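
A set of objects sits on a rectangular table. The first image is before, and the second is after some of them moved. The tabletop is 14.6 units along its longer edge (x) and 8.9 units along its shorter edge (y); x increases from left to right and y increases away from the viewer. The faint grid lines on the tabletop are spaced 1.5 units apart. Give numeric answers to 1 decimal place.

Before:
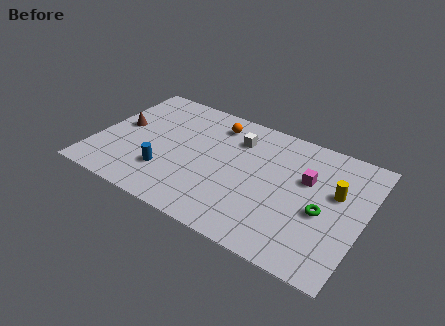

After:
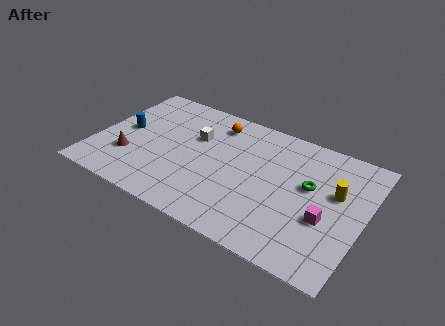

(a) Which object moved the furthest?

the blue cylinder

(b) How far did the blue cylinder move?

3.4

From (4.1, 2.5) to (1.4, 4.6), the blue cylinder covered √(2.7² + 2.1²) ≈ 3.4 units.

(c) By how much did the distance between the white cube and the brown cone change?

-2.0

Before: roughly 6.5 units apart; after: 4.5. That's 2.0 units closer together.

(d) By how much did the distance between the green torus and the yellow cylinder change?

-0.3

They were about 1.7 units apart before and 1.4 after — 0.3 units closer together.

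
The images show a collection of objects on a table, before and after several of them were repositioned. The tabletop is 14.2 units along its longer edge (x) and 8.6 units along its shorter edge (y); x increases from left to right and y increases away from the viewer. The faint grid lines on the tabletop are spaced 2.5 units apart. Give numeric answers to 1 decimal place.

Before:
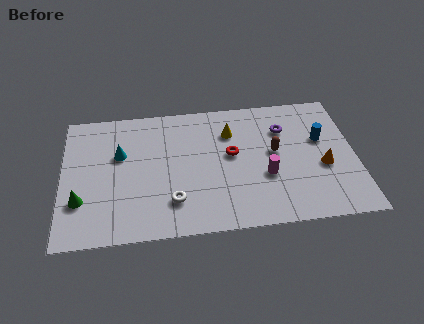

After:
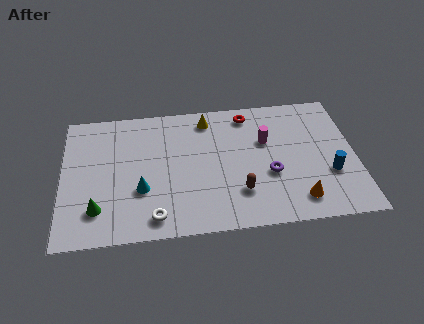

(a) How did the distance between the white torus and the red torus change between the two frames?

+3.8

They were about 4.0 units apart before and 7.8 after — 3.8 units further apart.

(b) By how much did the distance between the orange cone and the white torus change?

-0.5

Before: roughly 7.4 units apart; after: 6.9. That's 0.5 units closer together.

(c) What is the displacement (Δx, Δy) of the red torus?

(0.9, 2.6)

The red torus was at about (8.2, 4.8) and moved to about (9.1, 7.4).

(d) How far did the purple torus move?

3.0

The purple torus was near (10.8, 6.2) before and (10.0, 3.3) after, so it travelled √(0.8² + 2.9²) ≈ 3.0 units.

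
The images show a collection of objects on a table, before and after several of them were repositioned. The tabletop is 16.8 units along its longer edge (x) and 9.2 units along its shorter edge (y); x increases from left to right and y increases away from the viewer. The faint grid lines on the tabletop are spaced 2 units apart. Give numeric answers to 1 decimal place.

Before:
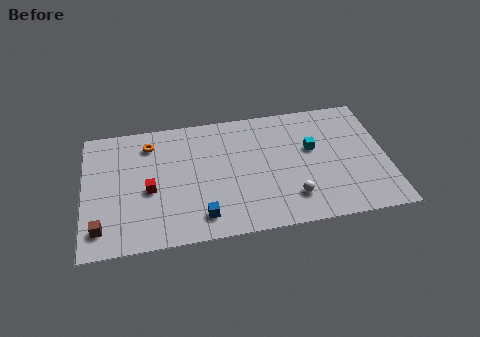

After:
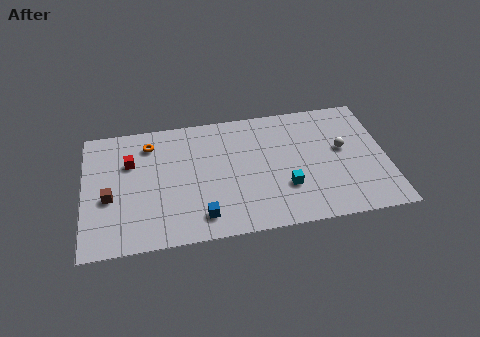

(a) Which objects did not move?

the orange torus and the blue cube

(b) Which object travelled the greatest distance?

the white sphere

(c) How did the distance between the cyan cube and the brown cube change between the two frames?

-2.7

The distance was about 12.4 in the first image and 9.7 in the second, so they moved 2.7 units closer together.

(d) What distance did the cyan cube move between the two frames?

3.1

The cyan cube moved from about (12.7, 5.5) to (11.1, 2.9), a distance of √(1.6² + 2.6²) ≈ 3.1.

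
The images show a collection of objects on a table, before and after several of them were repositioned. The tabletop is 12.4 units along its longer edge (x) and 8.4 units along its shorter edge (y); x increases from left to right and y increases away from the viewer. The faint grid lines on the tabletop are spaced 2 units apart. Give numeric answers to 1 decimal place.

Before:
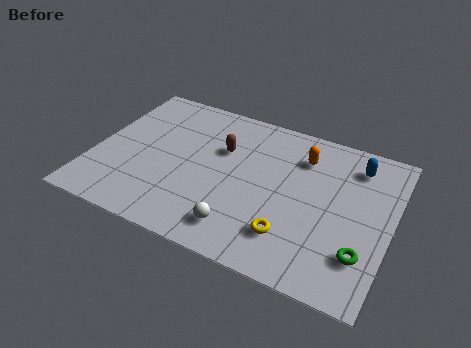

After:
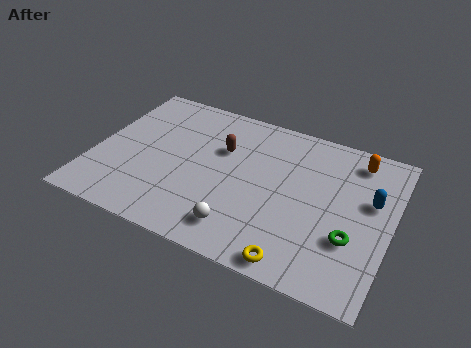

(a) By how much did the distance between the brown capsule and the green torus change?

-0.7

The distance was about 7.0 in the first image and 6.3 in the second, so they moved 0.7 units closer together.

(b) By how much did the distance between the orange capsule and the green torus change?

-0.8

Before: roughly 5.1 units apart; after: 4.3. That's 0.8 units closer together.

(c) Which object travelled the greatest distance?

the orange capsule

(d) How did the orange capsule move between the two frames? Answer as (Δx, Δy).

(2.2, 0.7)

From the two frames, the orange capsule sits at roughly (8.5, 6.4) before and (10.7, 7.1) after.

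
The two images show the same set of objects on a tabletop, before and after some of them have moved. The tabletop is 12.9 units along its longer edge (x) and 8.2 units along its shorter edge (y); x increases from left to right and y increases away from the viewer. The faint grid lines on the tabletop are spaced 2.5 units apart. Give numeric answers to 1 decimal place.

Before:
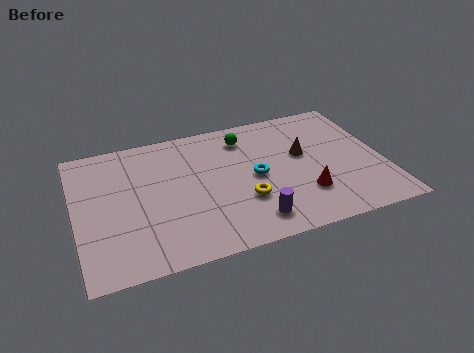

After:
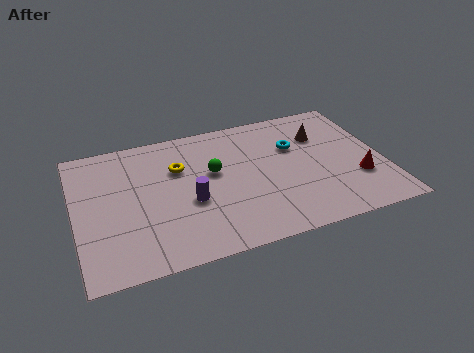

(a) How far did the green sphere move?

2.3

The green sphere moved from about (7.3, 6.6) to (5.8, 4.8), a distance of √(1.5² + 1.8²) ≈ 2.3.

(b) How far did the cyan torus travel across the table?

2.3

From (7.5, 4.0) to (9.3, 5.4), the cyan torus covered √(1.8² + 1.4²) ≈ 2.3 units.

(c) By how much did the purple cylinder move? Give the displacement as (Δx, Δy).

(-2.4, 1.9)

The purple cylinder started near (7.1, 1.4) and ended near (4.7, 3.3).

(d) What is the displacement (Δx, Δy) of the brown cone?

(0.9, 1.0)

From the two frames, the brown cone sits at roughly (9.6, 4.8) before and (10.5, 5.8) after.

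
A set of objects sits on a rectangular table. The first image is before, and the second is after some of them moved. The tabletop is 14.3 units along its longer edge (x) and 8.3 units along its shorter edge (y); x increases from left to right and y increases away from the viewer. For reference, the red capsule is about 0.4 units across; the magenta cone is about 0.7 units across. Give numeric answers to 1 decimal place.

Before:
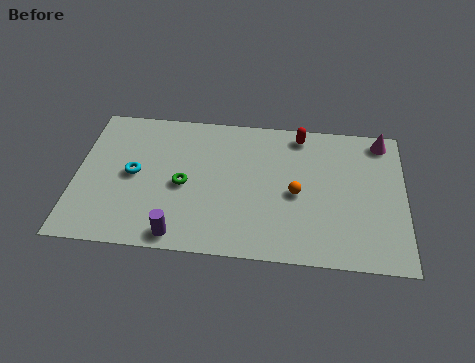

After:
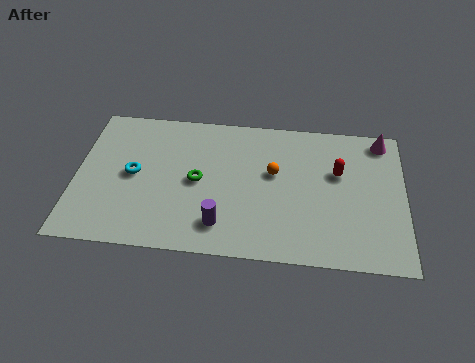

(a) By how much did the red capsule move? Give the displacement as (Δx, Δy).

(1.7, -2.1)

The red capsule started near (9.7, 7.3) and ended near (11.4, 5.2).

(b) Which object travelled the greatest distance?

the red capsule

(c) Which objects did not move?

the cyan torus and the magenta cone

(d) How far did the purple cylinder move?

2.0

The purple cylinder was near (4.6, 0.9) before and (6.4, 1.7) after, so it travelled √(1.8² + 0.8²) ≈ 2.0 units.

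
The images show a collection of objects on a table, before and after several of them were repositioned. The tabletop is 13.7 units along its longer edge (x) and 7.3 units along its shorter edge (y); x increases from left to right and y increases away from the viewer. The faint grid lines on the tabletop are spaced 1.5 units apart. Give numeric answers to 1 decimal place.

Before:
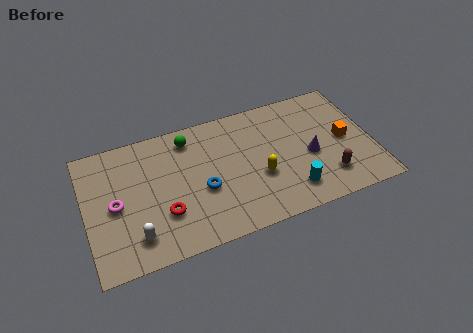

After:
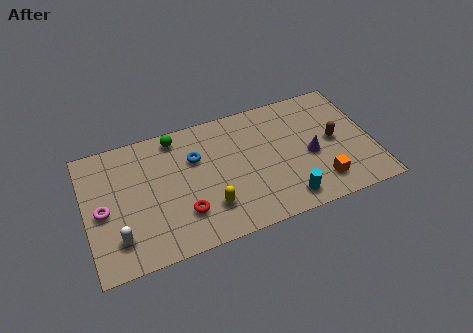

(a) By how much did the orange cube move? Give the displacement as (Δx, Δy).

(-1.4, -2.1)

The orange cube started near (12.4, 3.6) and ended near (11.0, 1.5).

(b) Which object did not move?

the purple cone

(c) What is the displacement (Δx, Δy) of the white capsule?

(-0.8, 0.2)

The white capsule was at about (2.2, 1.5) and moved to about (1.4, 1.7).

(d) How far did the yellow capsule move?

2.7

The yellow capsule moved from about (8.2, 2.8) to (5.7, 1.9), a distance of √(2.5² + 0.9²) ≈ 2.7.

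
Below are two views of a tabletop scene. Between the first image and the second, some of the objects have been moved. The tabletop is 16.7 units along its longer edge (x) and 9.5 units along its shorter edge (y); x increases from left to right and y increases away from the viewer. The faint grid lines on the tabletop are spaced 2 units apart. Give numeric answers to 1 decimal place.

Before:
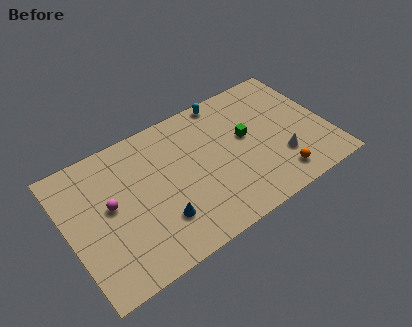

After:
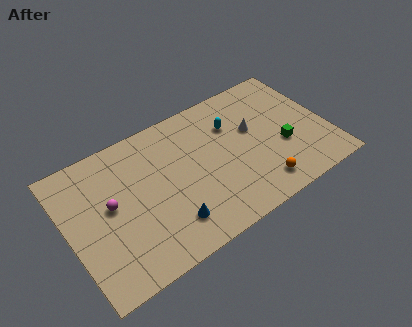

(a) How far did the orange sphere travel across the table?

1.2

The orange sphere moved from about (13.0, 1.6) to (11.8, 1.6), a distance of √(1.2² + 0.0²) ≈ 1.2.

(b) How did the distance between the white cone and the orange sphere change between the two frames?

+2.8

Before: roughly 1.3 units apart; after: 4.1. That's 2.8 units further apart.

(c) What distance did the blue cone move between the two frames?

0.7

The blue cone was near (5.5, 2.6) before and (6.0, 2.1) after, so it travelled √(0.5² + 0.5²) ≈ 0.7 units.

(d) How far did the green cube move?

2.8

The green cube moved from about (11.6, 5.4) to (13.7, 3.6), a distance of √(2.1² + 1.8²) ≈ 2.8.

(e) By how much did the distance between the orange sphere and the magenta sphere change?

-1.1

They were about 10.9 units apart before and 9.8 after — 1.1 units closer together.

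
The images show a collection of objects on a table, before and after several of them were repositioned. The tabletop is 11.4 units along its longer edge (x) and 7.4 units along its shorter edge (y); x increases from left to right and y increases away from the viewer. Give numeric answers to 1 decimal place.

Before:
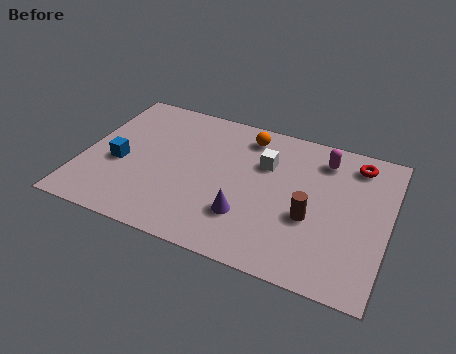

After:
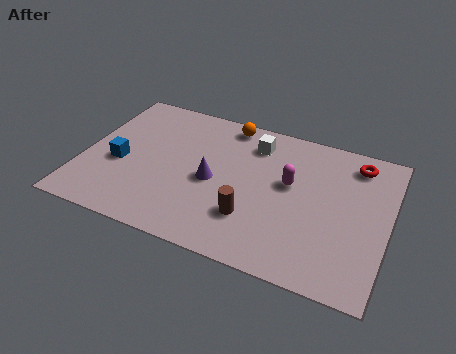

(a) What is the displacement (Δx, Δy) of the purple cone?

(-1.4, 1.3)

The purple cone was at about (6.3, 2.1) and moved to about (4.9, 3.4).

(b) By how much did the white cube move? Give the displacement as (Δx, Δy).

(-0.5, 0.9)

From the two frames, the white cube sits at roughly (6.7, 5.0) before and (6.2, 5.9) after.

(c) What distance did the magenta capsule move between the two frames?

2.0

The magenta capsule moved from about (8.8, 6.0) to (7.7, 4.3), a distance of √(1.1² + 1.7²) ≈ 2.0.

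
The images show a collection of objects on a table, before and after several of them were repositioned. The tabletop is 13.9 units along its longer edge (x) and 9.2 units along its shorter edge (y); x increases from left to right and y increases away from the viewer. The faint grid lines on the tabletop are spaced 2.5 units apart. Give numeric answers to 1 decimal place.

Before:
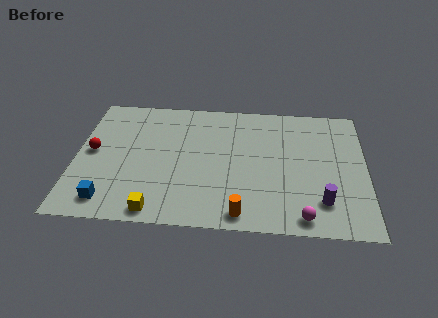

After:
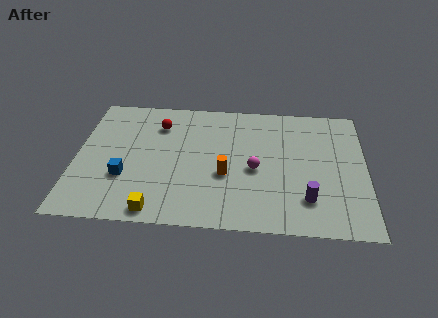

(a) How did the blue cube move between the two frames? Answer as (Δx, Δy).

(0.7, 1.7)

The blue cube was at about (1.7, 1.4) and moved to about (2.4, 3.1).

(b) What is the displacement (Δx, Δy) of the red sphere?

(3.1, 2.2)

The red sphere started near (0.8, 4.8) and ended near (3.9, 7.0).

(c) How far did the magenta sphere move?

3.9

The magenta sphere moved from about (10.9, 1.0) to (8.6, 4.1), a distance of √(2.3² + 3.1²) ≈ 3.9.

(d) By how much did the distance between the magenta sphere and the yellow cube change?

-1.3

The distance was about 6.9 in the first image and 5.6 in the second, so they moved 1.3 units closer together.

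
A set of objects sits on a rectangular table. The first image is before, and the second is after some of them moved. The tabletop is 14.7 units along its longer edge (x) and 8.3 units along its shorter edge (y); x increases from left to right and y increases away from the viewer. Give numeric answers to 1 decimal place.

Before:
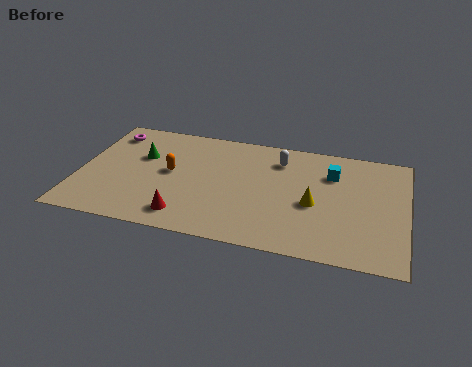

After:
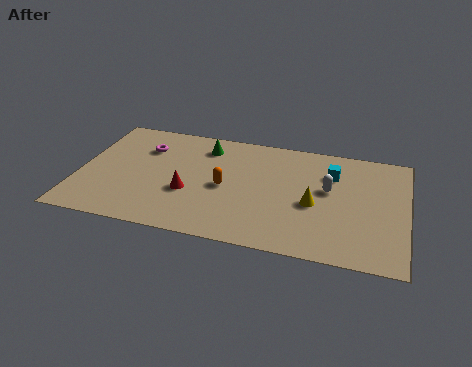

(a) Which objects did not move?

the cyan cube and the yellow cone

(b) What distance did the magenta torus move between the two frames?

1.9

The magenta torus moved from about (1.1, 6.8) to (2.8, 6.0), a distance of √(1.7² + 0.8²) ≈ 1.9.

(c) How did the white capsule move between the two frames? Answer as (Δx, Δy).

(2.3, -1.7)

From the two frames, the white capsule sits at roughly (8.9, 6.5) before and (11.2, 4.8) after.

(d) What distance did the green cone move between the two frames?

3.1

The green cone moved from about (2.7, 5.3) to (5.5, 6.7), a distance of √(2.8² + 1.4²) ≈ 3.1.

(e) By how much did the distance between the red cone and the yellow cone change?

-0.4

They were about 6.0 units apart before and 5.6 after — 0.4 units closer together.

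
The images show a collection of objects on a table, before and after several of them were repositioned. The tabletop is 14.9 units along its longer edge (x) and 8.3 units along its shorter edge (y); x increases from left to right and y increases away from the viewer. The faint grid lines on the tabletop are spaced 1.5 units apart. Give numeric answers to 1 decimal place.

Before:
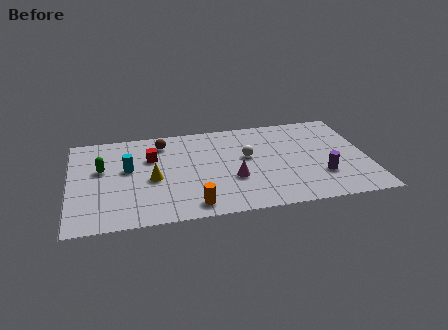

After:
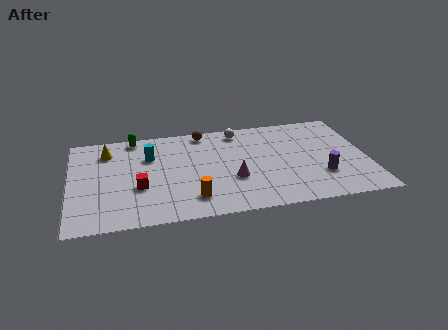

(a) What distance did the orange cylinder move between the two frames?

0.6

From (6.0, 1.1) to (6.0, 1.7), the orange cylinder covered √(0.0² + 0.6²) ≈ 0.6 units.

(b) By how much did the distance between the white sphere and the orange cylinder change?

+1.4

They were about 4.7 units apart before and 6.1 after — 1.4 units further apart.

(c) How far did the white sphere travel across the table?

2.4

The white sphere was near (8.9, 4.8) before and (8.6, 7.2) after, so it travelled √(0.3² + 2.4²) ≈ 2.4 units.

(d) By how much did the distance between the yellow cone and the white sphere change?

+1.8

Before: roughly 4.9 units apart; after: 6.7. That's 1.8 units further apart.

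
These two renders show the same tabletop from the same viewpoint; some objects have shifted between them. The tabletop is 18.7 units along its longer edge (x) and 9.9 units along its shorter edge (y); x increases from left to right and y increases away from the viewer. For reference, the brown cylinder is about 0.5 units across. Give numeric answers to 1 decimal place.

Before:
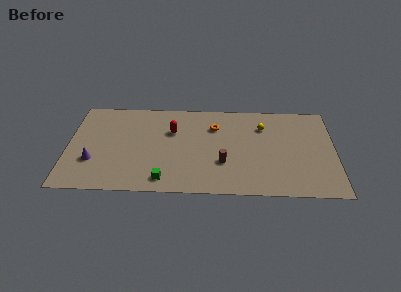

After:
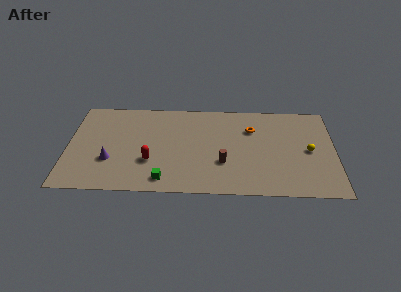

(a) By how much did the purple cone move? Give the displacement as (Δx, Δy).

(1.2, 0.1)

From the two frames, the purple cone sits at roughly (1.8, 3.2) before and (3.0, 3.3) after.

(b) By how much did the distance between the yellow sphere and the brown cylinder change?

+1.3

The distance was about 4.9 in the first image and 6.2 in the second, so they moved 1.3 units further apart.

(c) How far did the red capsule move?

3.6

The red capsule moved from about (7.3, 6.6) to (5.8, 3.3), a distance of √(1.5² + 3.3²) ≈ 3.6.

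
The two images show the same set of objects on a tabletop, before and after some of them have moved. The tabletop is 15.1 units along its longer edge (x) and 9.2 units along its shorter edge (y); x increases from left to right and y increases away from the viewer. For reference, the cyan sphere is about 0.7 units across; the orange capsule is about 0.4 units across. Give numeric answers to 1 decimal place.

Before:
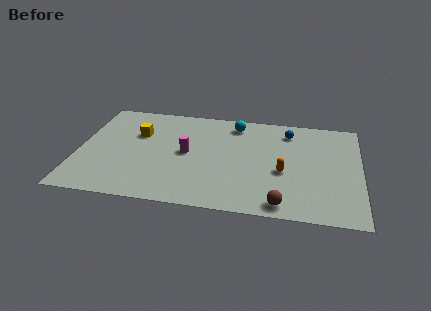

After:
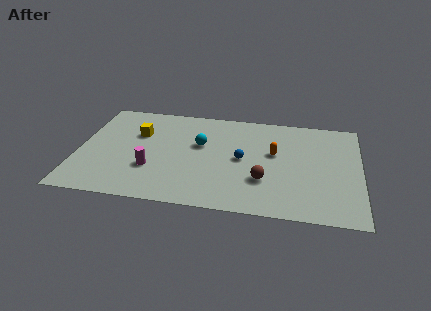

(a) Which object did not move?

the yellow cube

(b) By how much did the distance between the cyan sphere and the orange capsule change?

-0.8

Before: roughly 4.8 units apart; after: 4.0. That's 0.8 units closer together.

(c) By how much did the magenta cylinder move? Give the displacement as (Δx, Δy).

(-1.8, -1.7)

The magenta cylinder was at about (5.8, 4.7) and moved to about (4.0, 3.0).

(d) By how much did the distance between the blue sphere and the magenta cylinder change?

-1.0

Before: roughly 6.1 units apart; after: 5.1. That's 1.0 units closer together.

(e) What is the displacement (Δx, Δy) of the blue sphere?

(-2.4, -2.9)

The blue sphere was at about (11.2, 7.5) and moved to about (8.8, 4.6).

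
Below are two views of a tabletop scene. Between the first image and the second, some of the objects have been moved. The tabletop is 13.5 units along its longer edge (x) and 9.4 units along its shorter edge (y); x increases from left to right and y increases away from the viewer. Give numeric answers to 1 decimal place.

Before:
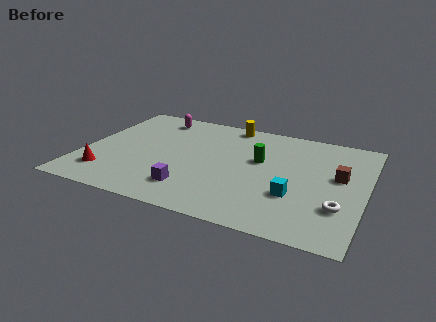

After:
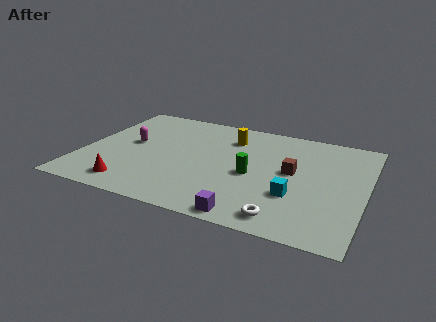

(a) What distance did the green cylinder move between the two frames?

1.4

The green cylinder moved from about (8.4, 5.6) to (8.2, 4.2), a distance of √(0.2² + 1.4²) ≈ 1.4.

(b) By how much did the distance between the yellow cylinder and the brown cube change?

-2.6

Before: roughly 6.4 units apart; after: 3.8. That's 2.6 units closer together.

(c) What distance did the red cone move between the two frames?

1.4

From (1.4, 2.0) to (2.7, 1.4), the red cone covered √(1.3² + 0.6²) ≈ 1.4 units.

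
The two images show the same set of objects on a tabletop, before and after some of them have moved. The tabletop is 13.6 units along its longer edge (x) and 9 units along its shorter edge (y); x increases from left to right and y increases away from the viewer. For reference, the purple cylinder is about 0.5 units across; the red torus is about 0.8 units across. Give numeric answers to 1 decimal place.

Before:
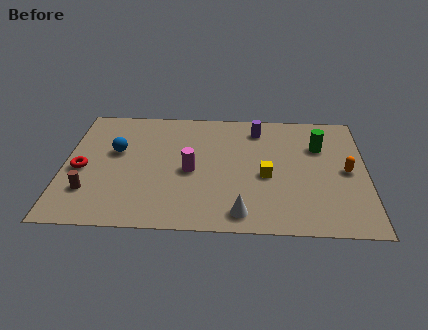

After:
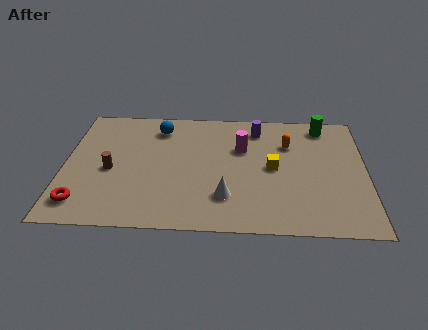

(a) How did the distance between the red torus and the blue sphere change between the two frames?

+4.5

They were about 2.1 units apart before and 6.6 after — 4.5 units further apart.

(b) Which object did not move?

the purple cylinder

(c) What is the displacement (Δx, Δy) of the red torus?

(0.1, -2.4)

The red torus was at about (0.8, 4.0) and moved to about (0.9, 1.6).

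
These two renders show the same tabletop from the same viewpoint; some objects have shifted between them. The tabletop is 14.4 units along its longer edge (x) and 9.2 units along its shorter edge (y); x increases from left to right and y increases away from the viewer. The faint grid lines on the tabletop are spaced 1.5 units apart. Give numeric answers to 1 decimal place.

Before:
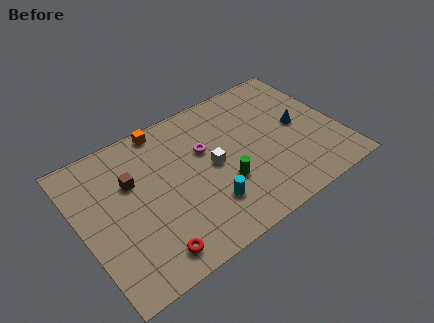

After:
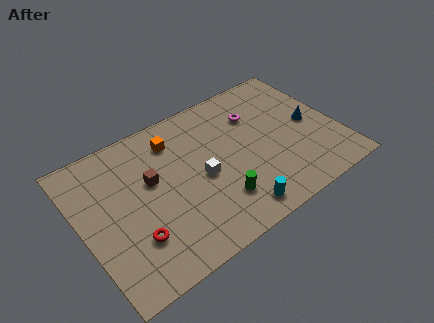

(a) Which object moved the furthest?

the magenta torus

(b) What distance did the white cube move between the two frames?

0.8

From (7.3, 4.6) to (6.6, 4.2), the white cube covered √(0.7² + 0.4²) ≈ 0.8 units.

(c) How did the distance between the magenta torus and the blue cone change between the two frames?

-1.8

The distance was about 5.3 in the first image and 3.5 in the second, so they moved 1.8 units closer together.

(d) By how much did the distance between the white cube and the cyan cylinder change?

+1.0

They were about 2.3 units apart before and 3.3 after — 1.0 units further apart.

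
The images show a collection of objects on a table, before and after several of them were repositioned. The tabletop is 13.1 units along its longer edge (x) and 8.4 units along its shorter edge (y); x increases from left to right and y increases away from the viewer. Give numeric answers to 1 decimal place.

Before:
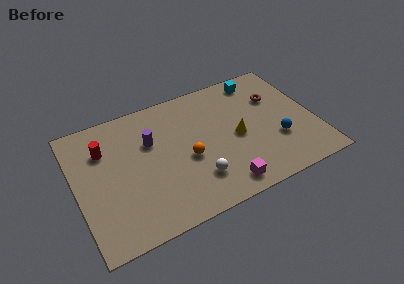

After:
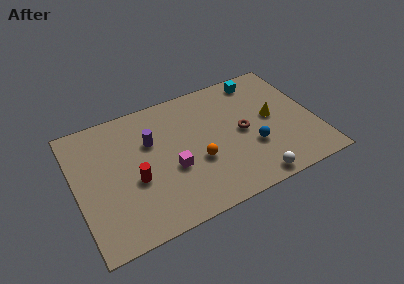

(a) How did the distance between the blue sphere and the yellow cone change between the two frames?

-0.4

The distance was about 2.4 in the first image and 2.0 in the second, so they moved 0.4 units closer together.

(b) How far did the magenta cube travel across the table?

3.3

The magenta cube was near (7.6, 1.1) before and (5.1, 3.3) after, so it travelled √(2.5² + 2.2²) ≈ 3.3 units.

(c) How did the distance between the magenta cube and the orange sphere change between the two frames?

-1.6

Before: roughly 3.0 units apart; after: 1.4. That's 1.6 units closer together.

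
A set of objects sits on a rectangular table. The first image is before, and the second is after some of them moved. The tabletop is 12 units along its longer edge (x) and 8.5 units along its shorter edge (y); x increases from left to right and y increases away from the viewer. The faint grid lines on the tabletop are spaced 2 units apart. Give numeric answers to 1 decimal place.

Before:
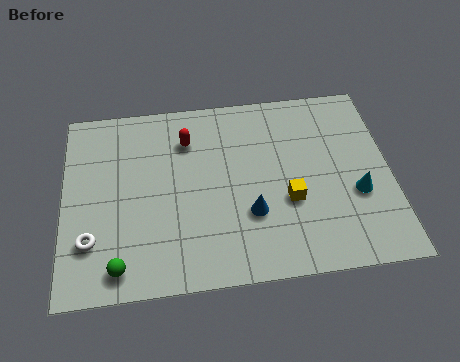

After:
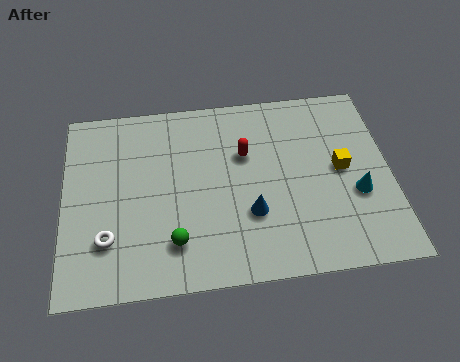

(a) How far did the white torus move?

0.6

The white torus moved from about (1.0, 2.3) to (1.6, 2.3), a distance of √(0.6² + 0.0²) ≈ 0.6.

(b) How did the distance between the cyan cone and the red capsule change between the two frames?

-2.3

Before: roughly 6.9 units apart; after: 4.6. That's 2.3 units closer together.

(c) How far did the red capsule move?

2.3

The red capsule was near (4.6, 6.4) before and (6.7, 5.5) after, so it travelled √(2.1² + 0.9²) ≈ 2.3 units.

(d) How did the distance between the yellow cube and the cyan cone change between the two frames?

-1.2

Before: roughly 2.5 units apart; after: 1.3. That's 1.2 units closer together.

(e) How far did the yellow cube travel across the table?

2.3

The yellow cube was near (8.2, 3.2) before and (10.2, 4.4) after, so it travelled √(2.0² + 1.2²) ≈ 2.3 units.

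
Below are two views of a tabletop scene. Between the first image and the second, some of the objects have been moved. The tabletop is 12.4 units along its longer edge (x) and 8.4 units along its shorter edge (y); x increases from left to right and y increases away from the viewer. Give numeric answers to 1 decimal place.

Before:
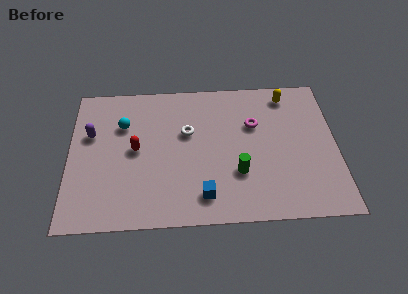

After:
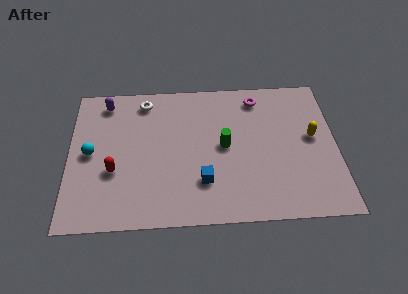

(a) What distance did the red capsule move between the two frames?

1.6

The red capsule moved from about (3.1, 4.3) to (2.1, 3.1), a distance of √(1.0² + 1.2²) ≈ 1.6.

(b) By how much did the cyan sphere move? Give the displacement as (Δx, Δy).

(-1.5, -1.6)

From the two frames, the cyan sphere sits at roughly (2.5, 5.8) before and (1.0, 4.2) after.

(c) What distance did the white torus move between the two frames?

2.8

The white torus was near (5.5, 5.2) before and (3.5, 7.2) after, so it travelled √(2.0² + 2.0²) ≈ 2.8 units.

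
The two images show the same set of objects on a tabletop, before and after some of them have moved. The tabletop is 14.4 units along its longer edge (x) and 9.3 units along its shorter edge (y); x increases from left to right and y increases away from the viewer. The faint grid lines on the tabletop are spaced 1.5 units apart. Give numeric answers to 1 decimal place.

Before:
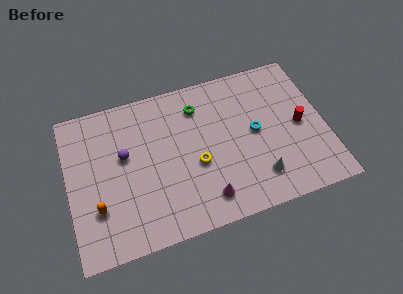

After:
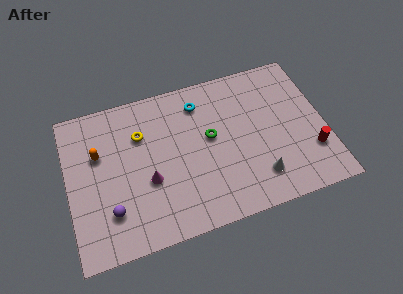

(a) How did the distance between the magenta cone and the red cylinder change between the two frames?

+2.8

The distance was about 6.3 in the first image and 9.1 in the second, so they moved 2.8 units further apart.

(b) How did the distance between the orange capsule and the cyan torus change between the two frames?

-3.2

They were about 9.2 units apart before and 6.0 after — 3.2 units closer together.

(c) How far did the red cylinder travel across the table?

1.9

The red cylinder was near (13.0, 4.5) before and (13.5, 2.7) after, so it travelled √(0.5² + 1.8²) ≈ 1.9 units.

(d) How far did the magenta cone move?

3.6

From (7.4, 1.6) to (4.4, 3.6), the magenta cone covered √(3.0² + 2.0²) ≈ 3.6 units.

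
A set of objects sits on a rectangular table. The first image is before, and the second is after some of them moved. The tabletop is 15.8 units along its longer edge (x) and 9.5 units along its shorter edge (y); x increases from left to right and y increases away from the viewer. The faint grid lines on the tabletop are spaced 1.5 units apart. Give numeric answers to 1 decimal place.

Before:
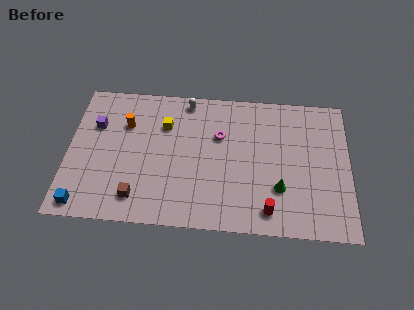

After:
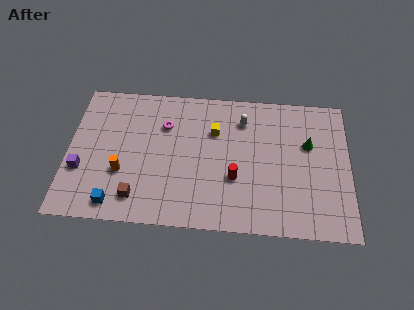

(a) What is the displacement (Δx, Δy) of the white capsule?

(3.2, -1.1)

The white capsule started near (6.6, 8.5) and ended near (9.8, 7.4).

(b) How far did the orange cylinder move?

3.3

The orange cylinder moved from about (3.2, 6.6) to (3.1, 3.3), a distance of √(0.1² + 3.3²) ≈ 3.3.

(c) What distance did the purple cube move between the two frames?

3.2

The purple cube moved from about (1.5, 6.4) to (0.8, 3.3), a distance of √(0.7² + 3.1²) ≈ 3.2.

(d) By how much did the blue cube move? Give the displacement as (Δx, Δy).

(1.8, 0.2)

From the two frames, the blue cube sits at roughly (1.0, 1.0) before and (2.8, 1.2) after.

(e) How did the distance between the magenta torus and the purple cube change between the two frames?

-1.3

The distance was about 7.0 in the first image and 5.7 in the second, so they moved 1.3 units closer together.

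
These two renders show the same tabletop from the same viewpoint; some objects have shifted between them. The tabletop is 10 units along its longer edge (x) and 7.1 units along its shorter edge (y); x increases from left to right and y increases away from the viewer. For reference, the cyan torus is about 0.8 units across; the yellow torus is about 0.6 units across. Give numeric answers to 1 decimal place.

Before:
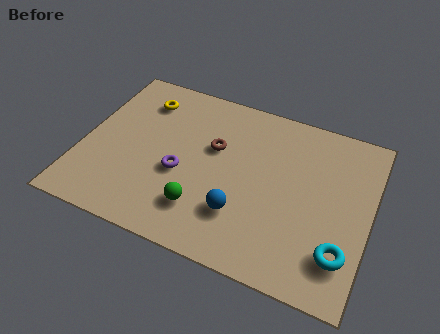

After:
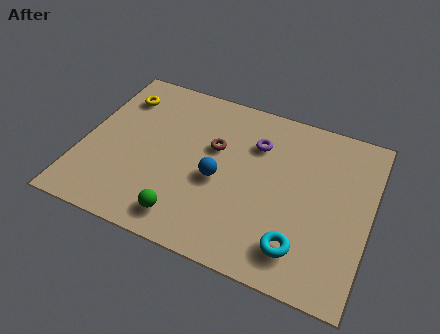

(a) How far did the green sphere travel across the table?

0.8

From (4.4, 1.7) to (3.9, 1.1), the green sphere covered √(0.5² + 0.6²) ≈ 0.8 units.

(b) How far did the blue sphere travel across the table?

1.4

From (5.7, 2.0) to (4.8, 3.1), the blue sphere covered √(0.9² + 1.1²) ≈ 1.4 units.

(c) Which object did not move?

the brown torus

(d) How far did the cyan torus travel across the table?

1.4

The cyan torus was near (9.2, 1.7) before and (7.8, 1.4) after, so it travelled √(1.4² + 0.3²) ≈ 1.4 units.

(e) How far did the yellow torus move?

0.8

The yellow torus was near (1.8, 5.6) before and (1.0, 5.5) after, so it travelled √(0.8² + 0.1²) ≈ 0.8 units.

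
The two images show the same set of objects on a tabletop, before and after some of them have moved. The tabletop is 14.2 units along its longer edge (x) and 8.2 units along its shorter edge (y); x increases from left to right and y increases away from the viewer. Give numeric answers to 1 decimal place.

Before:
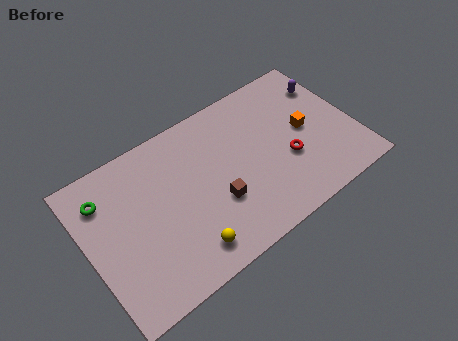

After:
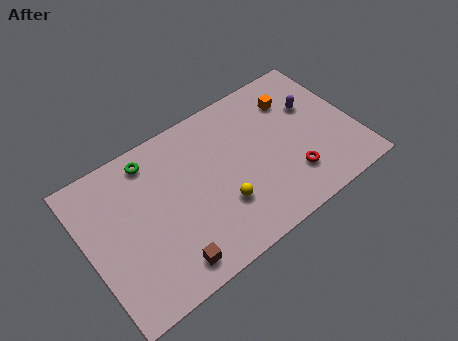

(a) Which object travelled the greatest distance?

the brown cube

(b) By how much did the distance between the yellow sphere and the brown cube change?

+1.0

The distance was about 2.4 in the first image and 3.4 in the second, so they moved 1.0 units further apart.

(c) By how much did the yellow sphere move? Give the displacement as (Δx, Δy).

(2.1, 1.2)

The yellow sphere was at about (4.7, 1.4) and moved to about (6.8, 2.6).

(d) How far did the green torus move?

2.7

From (1.2, 6.3) to (3.8, 7.0), the green torus covered √(2.6² + 0.7²) ≈ 2.7 units.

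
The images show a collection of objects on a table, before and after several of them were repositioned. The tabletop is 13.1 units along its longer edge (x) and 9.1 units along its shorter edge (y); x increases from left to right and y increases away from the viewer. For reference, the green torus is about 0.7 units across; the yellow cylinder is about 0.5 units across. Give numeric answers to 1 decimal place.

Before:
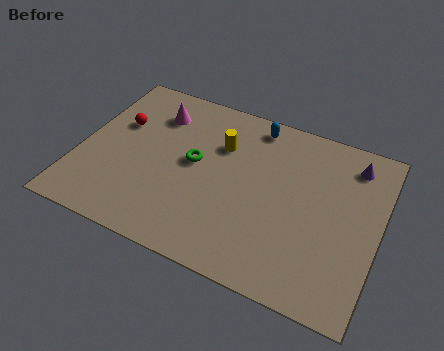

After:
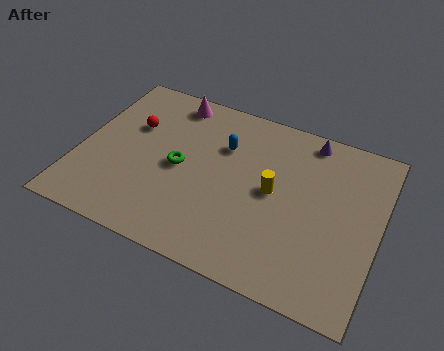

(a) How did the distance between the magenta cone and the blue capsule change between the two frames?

-1.4

The distance was about 4.4 in the first image and 3.0 in the second, so they moved 1.4 units closer together.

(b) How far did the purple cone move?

2.1

The purple cone moved from about (11.7, 7.5) to (9.7, 8.1), a distance of √(2.0² + 0.6²) ≈ 2.1.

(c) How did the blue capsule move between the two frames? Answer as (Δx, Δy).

(-1.2, -1.7)

The blue capsule started near (7.3, 8.0) and ended near (6.1, 6.3).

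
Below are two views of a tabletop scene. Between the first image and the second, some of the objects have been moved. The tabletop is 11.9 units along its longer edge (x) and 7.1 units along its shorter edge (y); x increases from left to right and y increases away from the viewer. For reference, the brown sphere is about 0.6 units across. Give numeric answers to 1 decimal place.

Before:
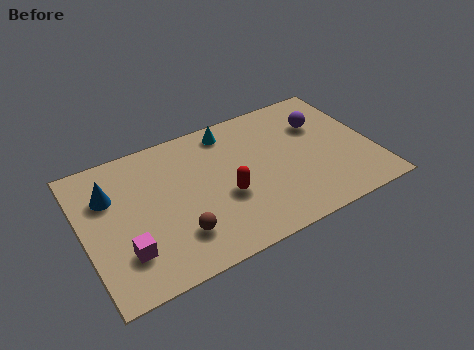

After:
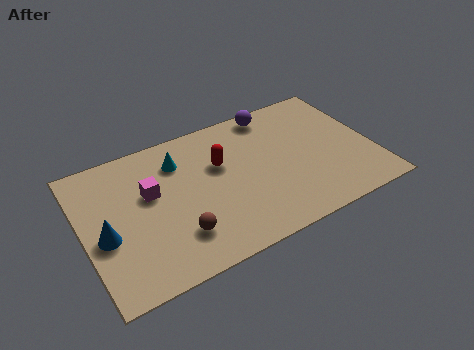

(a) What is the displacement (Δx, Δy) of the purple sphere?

(-1.8, 1.4)

From the two frames, the purple sphere sits at roughly (10.0, 4.9) before and (8.2, 6.3) after.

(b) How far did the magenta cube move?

2.7

The magenta cube was near (1.5, 1.9) before and (2.8, 4.3) after, so it travelled √(1.3² + 2.4²) ≈ 2.7 units.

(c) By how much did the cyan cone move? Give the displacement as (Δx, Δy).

(-2.2, -0.7)

The cyan cone started near (6.3, 6.1) and ended near (4.1, 5.4).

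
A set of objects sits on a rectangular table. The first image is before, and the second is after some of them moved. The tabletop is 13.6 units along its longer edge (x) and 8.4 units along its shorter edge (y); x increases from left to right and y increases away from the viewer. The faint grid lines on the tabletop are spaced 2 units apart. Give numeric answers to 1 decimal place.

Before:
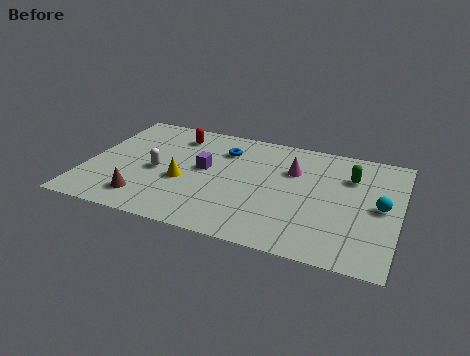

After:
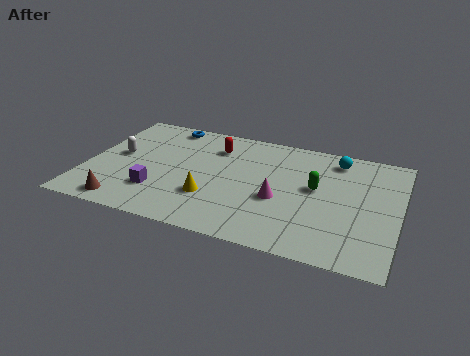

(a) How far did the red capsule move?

1.8

The red capsule moved from about (3.6, 6.8) to (5.4, 6.4), a distance of √(1.8² + 0.4²) ≈ 1.8.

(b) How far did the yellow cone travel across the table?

1.5

The yellow cone moved from about (4.3, 3.4) to (5.6, 2.6), a distance of √(1.3² + 0.8²) ≈ 1.5.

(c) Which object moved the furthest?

the cyan sphere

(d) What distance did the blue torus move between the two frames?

3.0

The blue torus moved from about (5.8, 6.3) to (3.1, 7.5), a distance of √(2.7² + 1.2²) ≈ 3.0.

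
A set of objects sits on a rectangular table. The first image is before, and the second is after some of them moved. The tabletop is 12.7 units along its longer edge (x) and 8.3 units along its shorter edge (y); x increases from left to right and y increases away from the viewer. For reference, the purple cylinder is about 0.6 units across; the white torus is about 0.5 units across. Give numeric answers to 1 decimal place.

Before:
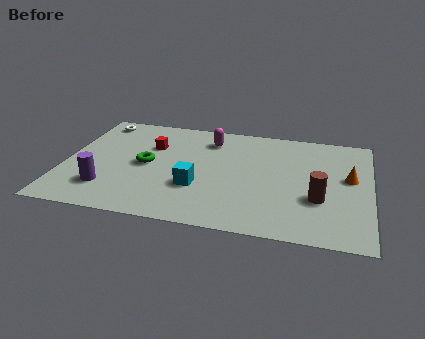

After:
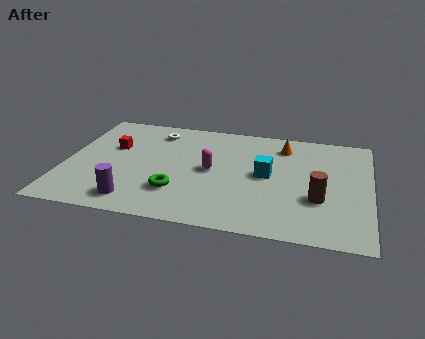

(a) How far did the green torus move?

2.3

The green torus moved from about (3.4, 4.1) to (4.8, 2.3), a distance of √(1.4² + 1.8²) ≈ 2.3.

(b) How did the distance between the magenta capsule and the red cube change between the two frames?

+1.7

The distance was about 2.6 in the first image and 4.3 in the second, so they moved 1.7 units further apart.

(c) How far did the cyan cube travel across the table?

3.2

From (5.6, 2.8) to (8.4, 4.3), the cyan cube covered √(2.8² + 1.5²) ≈ 3.2 units.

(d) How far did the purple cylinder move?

1.4

The purple cylinder moved from about (1.9, 2.0) to (3.1, 1.3), a distance of √(1.2² + 0.7²) ≈ 1.4.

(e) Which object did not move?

the brown cylinder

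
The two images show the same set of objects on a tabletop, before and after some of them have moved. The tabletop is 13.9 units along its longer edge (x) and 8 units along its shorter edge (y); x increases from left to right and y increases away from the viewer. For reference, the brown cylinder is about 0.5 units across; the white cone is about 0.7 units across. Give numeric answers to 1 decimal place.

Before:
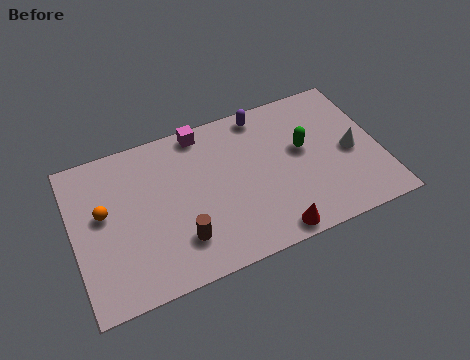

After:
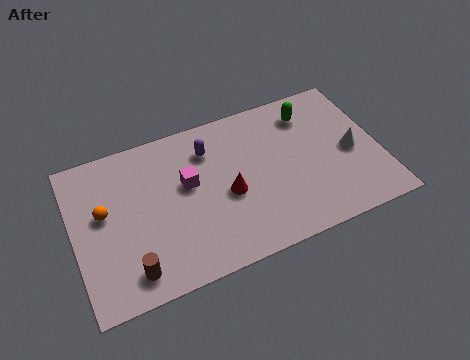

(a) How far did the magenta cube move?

2.7

From (6.1, 7.2) to (5.2, 4.7), the magenta cube covered √(0.9² + 2.5²) ≈ 2.7 units.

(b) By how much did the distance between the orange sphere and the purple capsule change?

-2.8

Before: roughly 7.9 units apart; after: 5.1. That's 2.8 units closer together.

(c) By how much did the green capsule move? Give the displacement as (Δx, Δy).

(0.5, 1.8)

The green capsule started near (10.5, 4.6) and ended near (11.0, 6.4).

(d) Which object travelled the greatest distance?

the red cone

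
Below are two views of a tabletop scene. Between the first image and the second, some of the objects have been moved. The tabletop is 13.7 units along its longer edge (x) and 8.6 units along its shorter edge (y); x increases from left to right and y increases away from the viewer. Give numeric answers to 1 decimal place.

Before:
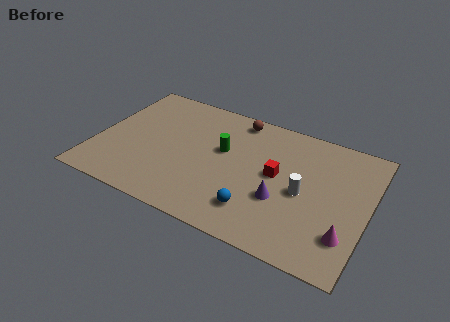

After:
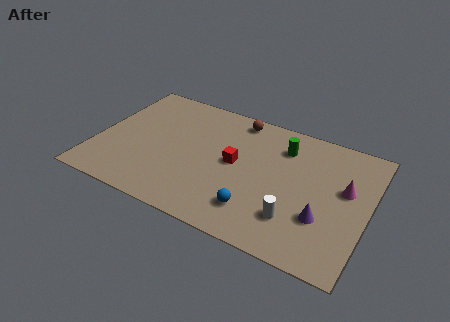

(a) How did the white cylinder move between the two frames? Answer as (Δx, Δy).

(-0.2, -1.8)

From the two frames, the white cylinder sits at roughly (10.5, 4.0) before and (10.3, 2.2) after.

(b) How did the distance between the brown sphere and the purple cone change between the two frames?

+1.6

They were about 5.3 units apart before and 6.9 after — 1.6 units further apart.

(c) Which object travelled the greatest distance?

the green cylinder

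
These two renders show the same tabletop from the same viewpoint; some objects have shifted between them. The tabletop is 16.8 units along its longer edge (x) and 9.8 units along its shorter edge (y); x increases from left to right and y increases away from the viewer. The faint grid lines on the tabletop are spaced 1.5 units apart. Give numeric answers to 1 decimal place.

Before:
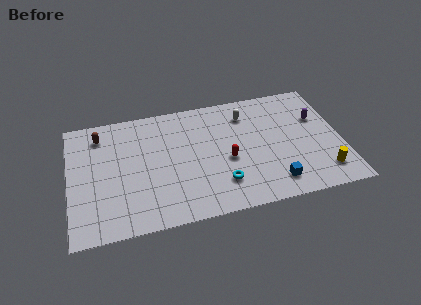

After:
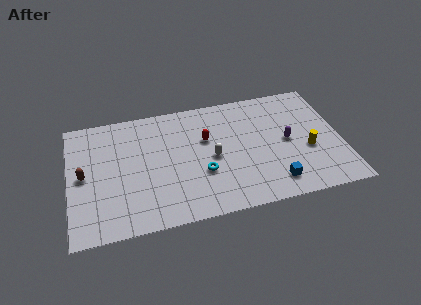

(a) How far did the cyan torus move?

1.6

The cyan torus was near (9.2, 2.4) before and (8.1, 3.5) after, so it travelled √(1.1² + 1.1²) ≈ 1.6 units.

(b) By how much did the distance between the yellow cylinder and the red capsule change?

+0.4

Before: roughly 6.2 units apart; after: 6.6. That's 0.4 units further apart.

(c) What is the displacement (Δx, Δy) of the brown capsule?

(-1.1, -3.1)

The brown capsule was at about (2.0, 8.0) and moved to about (0.9, 4.9).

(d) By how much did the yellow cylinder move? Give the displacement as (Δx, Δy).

(-0.8, 2.0)

The yellow cylinder started near (15.5, 1.9) and ended near (14.7, 3.9).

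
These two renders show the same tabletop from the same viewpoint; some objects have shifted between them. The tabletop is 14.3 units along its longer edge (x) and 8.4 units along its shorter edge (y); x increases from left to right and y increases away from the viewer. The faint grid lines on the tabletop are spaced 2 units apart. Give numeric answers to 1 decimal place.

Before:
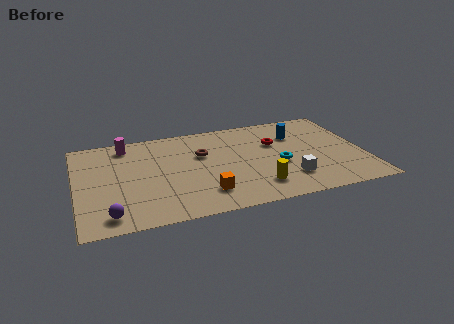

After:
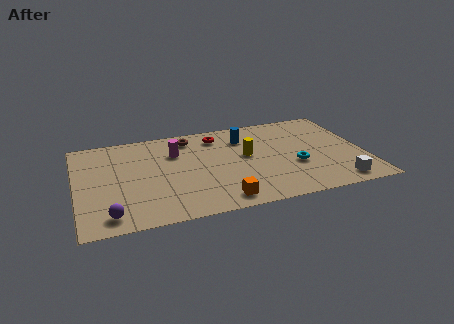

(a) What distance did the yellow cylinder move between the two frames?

2.9

The yellow cylinder moved from about (8.8, 1.8) to (8.5, 4.7), a distance of √(0.3² + 2.9²) ≈ 2.9.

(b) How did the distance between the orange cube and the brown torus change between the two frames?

+2.6

Before: roughly 3.5 units apart; after: 6.1. That's 2.6 units further apart.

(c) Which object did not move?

the purple sphere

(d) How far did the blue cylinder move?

2.6

From (11.1, 6.0) to (8.5, 6.4), the blue cylinder covered √(2.6² + 0.4²) ≈ 2.6 units.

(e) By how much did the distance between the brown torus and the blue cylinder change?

-2.0

The distance was about 4.8 in the first image and 2.8 in the second, so they moved 2.0 units closer together.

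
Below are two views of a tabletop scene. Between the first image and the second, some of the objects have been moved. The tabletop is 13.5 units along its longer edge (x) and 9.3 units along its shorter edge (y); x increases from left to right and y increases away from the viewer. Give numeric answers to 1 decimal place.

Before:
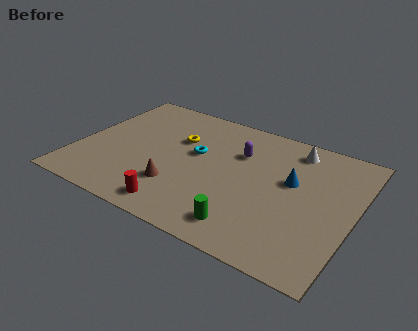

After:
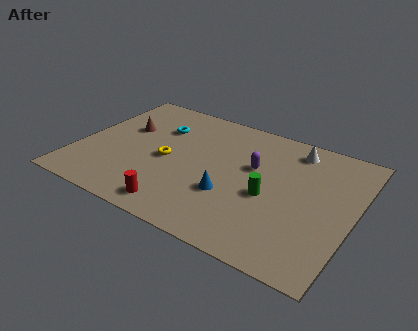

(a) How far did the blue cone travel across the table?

3.5

The blue cone was near (10.4, 5.5) before and (7.7, 3.2) after, so it travelled √(2.7² + 2.3²) ≈ 3.5 units.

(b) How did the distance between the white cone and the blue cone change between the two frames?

+2.9

Before: roughly 2.4 units apart; after: 5.3. That's 2.9 units further apart.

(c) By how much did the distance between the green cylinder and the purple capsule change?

-3.0

They were about 5.0 units apart before and 2.0 after — 3.0 units closer together.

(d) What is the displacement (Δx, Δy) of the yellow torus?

(-0.3, -1.8)

The yellow torus started near (4.7, 6.1) and ended near (4.4, 4.3).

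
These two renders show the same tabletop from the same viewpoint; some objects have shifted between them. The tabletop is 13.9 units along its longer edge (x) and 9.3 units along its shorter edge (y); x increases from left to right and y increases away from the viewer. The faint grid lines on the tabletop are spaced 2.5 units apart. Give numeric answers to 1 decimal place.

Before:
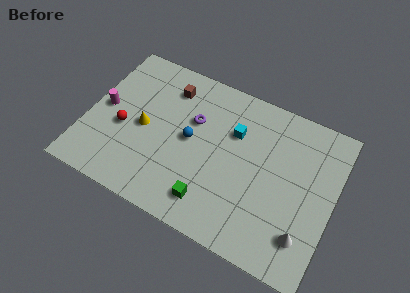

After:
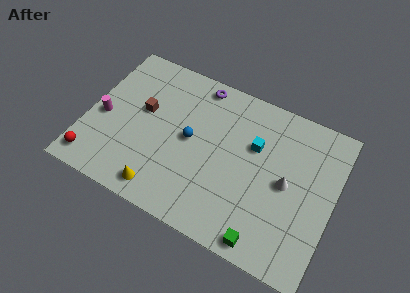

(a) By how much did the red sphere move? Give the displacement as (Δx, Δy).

(-1.3, -2.6)

The red sphere was at about (2.1, 3.9) and moved to about (0.8, 1.3).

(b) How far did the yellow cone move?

3.5

The yellow cone was near (3.2, 4.4) before and (4.7, 1.2) after, so it travelled √(1.5² + 3.2²) ≈ 3.5 units.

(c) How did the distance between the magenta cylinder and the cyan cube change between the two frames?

+1.2

Before: roughly 7.4 units apart; after: 8.6. That's 1.2 units further apart.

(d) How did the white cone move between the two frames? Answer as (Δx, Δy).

(-1.3, 2.5)

The white cone started near (12.6, 2.1) and ended near (11.3, 4.6).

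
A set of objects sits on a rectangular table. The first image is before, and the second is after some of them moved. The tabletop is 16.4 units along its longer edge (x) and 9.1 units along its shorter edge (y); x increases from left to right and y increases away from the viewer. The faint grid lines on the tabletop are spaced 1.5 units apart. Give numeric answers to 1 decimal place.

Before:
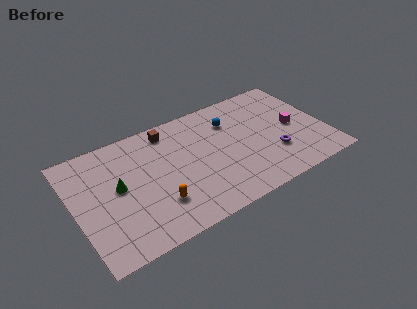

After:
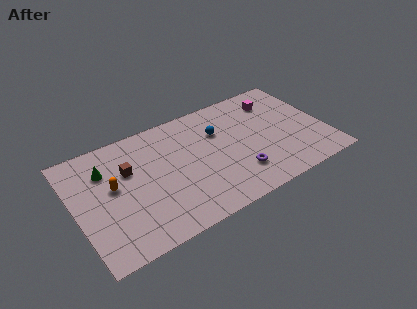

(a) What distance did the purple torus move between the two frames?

2.5

From (12.8, 2.8) to (10.3, 2.3), the purple torus covered √(2.5² + 0.5²) ≈ 2.5 units.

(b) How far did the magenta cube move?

2.8

The magenta cube moved from about (14.4, 4.4) to (13.6, 7.1), a distance of √(0.8² + 2.7²) ≈ 2.8.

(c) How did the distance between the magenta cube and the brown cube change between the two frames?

+1.5

They were about 8.6 units apart before and 10.1 after — 1.5 units further apart.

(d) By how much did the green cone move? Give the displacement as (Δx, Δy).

(-0.6, 1.7)

From the two frames, the green cone sits at roughly (2.8, 4.9) before and (2.2, 6.6) after.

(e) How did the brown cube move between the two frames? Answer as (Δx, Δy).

(-2.9, -1.9)

From the two frames, the brown cube sits at roughly (6.5, 7.8) before and (3.6, 5.9) after.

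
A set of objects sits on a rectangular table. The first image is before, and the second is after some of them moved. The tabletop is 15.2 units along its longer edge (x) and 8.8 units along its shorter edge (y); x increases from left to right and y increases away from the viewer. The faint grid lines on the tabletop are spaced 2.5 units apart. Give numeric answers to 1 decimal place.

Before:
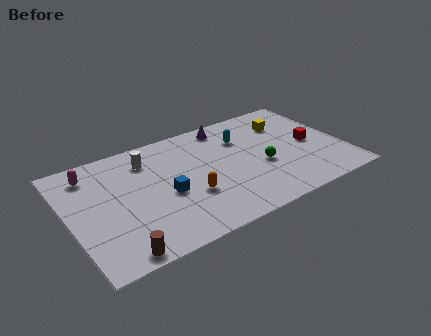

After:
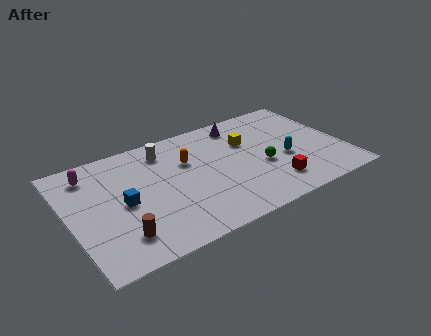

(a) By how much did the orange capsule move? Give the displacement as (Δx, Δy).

(0.3, 2.7)

The orange capsule started near (6.4, 3.1) and ended near (6.7, 5.8).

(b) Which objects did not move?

the magenta capsule and the green sphere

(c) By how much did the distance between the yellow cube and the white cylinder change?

-3.2

They were about 7.9 units apart before and 4.7 after — 3.2 units closer together.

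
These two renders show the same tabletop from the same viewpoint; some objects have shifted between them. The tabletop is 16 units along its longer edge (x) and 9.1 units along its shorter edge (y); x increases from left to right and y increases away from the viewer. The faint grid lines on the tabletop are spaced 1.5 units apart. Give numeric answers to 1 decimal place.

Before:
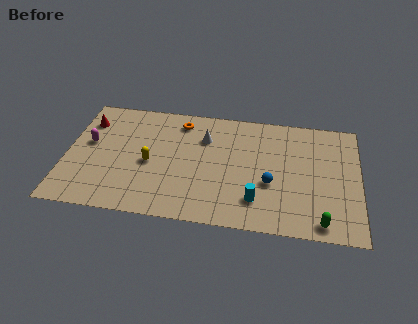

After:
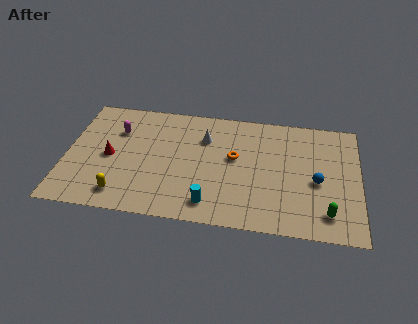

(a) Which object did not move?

the white cone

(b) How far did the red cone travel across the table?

3.0

The red cone was near (1.0, 6.9) before and (2.4, 4.3) after, so it travelled √(1.4² + 2.6²) ≈ 3.0 units.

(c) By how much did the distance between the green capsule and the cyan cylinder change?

+2.6

They were about 3.7 units apart before and 6.3 after — 2.6 units further apart.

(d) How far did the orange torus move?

3.9

The orange torus moved from about (6.1, 7.6) to (9.2, 5.2), a distance of √(3.1² + 2.4²) ≈ 3.9.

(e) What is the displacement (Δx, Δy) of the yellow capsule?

(-1.4, -2.6)

The yellow capsule was at about (4.6, 4.1) and moved to about (3.2, 1.5).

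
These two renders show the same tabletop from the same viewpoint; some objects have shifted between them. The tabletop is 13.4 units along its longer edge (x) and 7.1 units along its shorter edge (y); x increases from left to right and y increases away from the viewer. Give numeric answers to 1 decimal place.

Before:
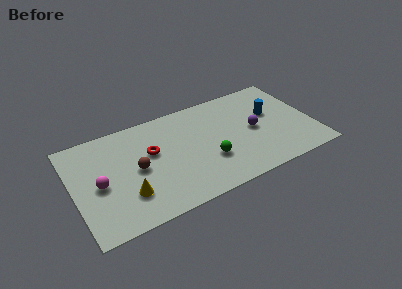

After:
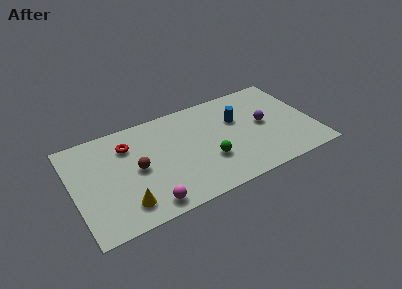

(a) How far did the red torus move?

1.6

The red torus moved from about (4.4, 4.3) to (3.2, 5.3), a distance of √(1.2² + 1.0²) ≈ 1.6.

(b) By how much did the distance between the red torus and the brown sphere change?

+0.6

Before: roughly 1.2 units apart; after: 1.8. That's 0.6 units further apart.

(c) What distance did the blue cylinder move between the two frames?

1.9

The blue cylinder moved from about (11.2, 4.3) to (9.3, 4.6), a distance of √(1.9² + 0.3²) ≈ 1.9.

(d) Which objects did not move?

the brown sphere and the green sphere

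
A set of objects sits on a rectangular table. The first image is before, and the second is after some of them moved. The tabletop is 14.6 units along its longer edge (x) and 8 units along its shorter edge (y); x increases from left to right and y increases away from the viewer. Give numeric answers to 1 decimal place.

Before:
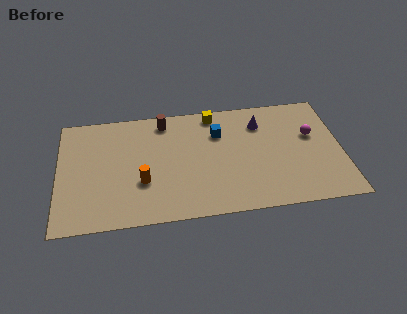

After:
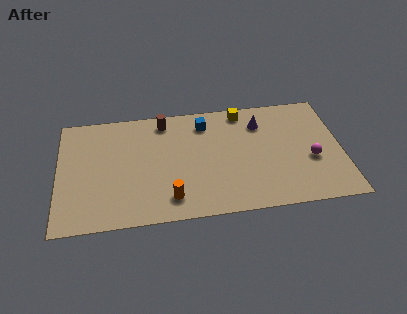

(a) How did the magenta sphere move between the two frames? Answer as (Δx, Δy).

(-0.1, -1.7)

The magenta sphere was at about (13.1, 4.9) and moved to about (13.0, 3.2).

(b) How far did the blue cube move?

1.1

The blue cube moved from about (8.3, 5.7) to (7.6, 6.5), a distance of √(0.7² + 0.8²) ≈ 1.1.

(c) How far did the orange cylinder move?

1.9

From (4.3, 2.8) to (5.7, 1.5), the orange cylinder covered √(1.4² + 1.3²) ≈ 1.9 units.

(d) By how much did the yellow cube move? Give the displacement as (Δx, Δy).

(1.5, 0.0)

The yellow cube started near (8.1, 7.1) and ended near (9.6, 7.1).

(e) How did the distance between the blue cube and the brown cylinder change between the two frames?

-0.9

They were about 3.0 units apart before and 2.1 after — 0.9 units closer together.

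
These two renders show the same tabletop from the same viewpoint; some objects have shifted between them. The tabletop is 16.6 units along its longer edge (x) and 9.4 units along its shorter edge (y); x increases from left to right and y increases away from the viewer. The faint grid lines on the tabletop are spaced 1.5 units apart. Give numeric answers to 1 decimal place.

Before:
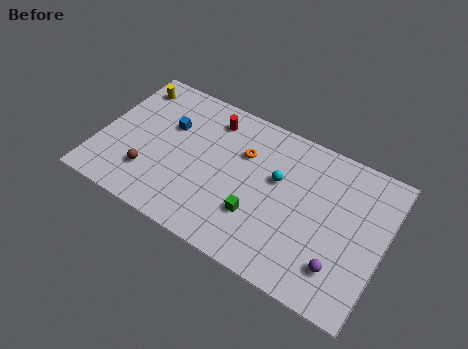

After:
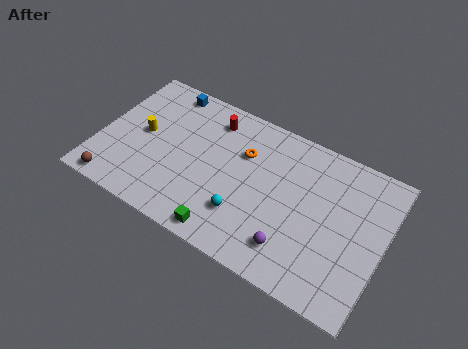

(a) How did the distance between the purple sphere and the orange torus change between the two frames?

-1.9

The distance was about 7.5 in the first image and 5.6 in the second, so they moved 1.9 units closer together.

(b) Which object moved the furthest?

the cyan sphere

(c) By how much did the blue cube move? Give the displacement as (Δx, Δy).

(-0.6, 2.3)

The blue cube started near (3.8, 6.1) and ended near (3.2, 8.4).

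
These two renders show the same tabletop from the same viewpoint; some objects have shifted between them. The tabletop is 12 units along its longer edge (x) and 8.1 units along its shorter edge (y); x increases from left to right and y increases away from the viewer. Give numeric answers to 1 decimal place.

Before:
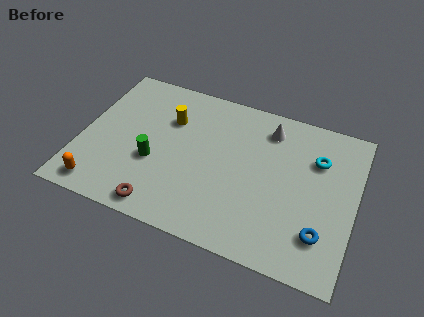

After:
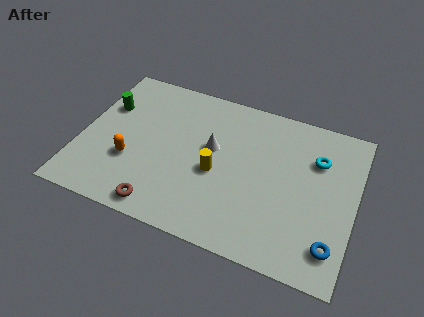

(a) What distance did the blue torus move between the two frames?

0.6

The blue torus moved from about (10.7, 2.0) to (11.2, 1.6), a distance of √(0.5² + 0.4²) ≈ 0.6.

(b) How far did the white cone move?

3.0

From (8.0, 6.6) to (5.7, 4.7), the white cone covered √(2.3² + 1.9²) ≈ 3.0 units.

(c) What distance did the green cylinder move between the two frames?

3.3

The green cylinder was near (3.3, 3.1) before and (0.9, 5.4) after, so it travelled √(2.4² + 2.3²) ≈ 3.3 units.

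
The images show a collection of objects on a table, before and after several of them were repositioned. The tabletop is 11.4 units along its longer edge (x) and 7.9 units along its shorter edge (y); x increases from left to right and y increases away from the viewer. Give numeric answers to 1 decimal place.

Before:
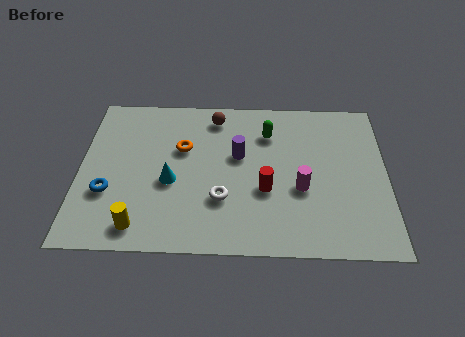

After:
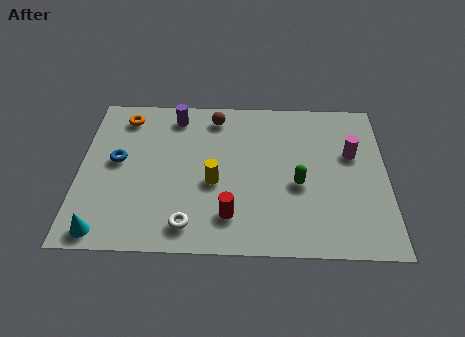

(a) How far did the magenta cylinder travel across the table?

2.6

From (8.2, 3.1) to (10.1, 4.9), the magenta cylinder covered √(1.9² + 1.8²) ≈ 2.6 units.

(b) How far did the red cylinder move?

1.8

The red cylinder moved from about (6.9, 3.0) to (5.6, 1.7), a distance of √(1.3² + 1.3²) ≈ 1.8.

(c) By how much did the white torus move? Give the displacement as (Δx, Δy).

(-1.2, -1.3)

From the two frames, the white torus sits at roughly (5.3, 2.5) before and (4.1, 1.2) after.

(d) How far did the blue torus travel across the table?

1.6

From (1.1, 2.7) to (1.4, 4.3), the blue torus covered √(0.3² + 1.6²) ≈ 1.6 units.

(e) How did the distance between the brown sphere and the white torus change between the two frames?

+1.4

Before: roughly 4.2 units apart; after: 5.6. That's 1.4 units further apart.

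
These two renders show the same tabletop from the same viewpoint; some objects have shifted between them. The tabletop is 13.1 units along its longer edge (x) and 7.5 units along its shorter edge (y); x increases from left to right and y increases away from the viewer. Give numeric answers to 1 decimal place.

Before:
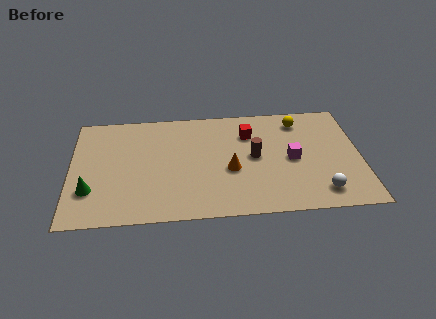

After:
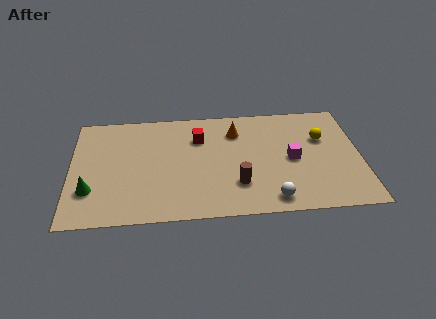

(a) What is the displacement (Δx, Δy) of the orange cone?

(0.3, 2.6)

The orange cone started near (7.2, 3.1) and ended near (7.5, 5.7).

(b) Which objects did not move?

the magenta cube and the green cone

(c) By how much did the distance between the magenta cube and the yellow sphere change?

-0.7

Before: roughly 2.6 units apart; after: 1.9. That's 0.7 units closer together.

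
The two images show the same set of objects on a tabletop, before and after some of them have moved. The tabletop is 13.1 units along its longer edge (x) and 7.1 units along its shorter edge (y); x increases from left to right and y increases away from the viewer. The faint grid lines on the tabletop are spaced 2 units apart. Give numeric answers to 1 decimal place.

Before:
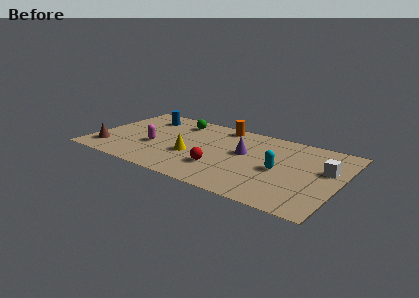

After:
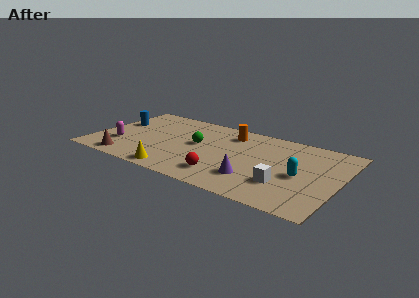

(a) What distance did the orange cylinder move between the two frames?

0.8

From (6.4, 6.3) to (7.0, 5.7), the orange cylinder covered √(0.6² + 0.6²) ≈ 0.8 units.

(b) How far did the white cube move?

2.9

The white cube moved from about (12.3, 4.3) to (10.4, 2.1), a distance of √(1.9² + 2.2²) ≈ 2.9.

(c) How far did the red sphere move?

0.7

From (7.0, 2.1) to (7.3, 1.5), the red sphere covered √(0.3² + 0.6²) ≈ 0.7 units.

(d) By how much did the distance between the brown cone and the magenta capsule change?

-1.2

They were about 2.6 units apart before and 1.4 after — 1.2 units closer together.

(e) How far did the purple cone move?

2.3

The purple cone was near (8.0, 4.1) before and (8.8, 1.9) after, so it travelled √(0.8² + 2.2²) ≈ 2.3 units.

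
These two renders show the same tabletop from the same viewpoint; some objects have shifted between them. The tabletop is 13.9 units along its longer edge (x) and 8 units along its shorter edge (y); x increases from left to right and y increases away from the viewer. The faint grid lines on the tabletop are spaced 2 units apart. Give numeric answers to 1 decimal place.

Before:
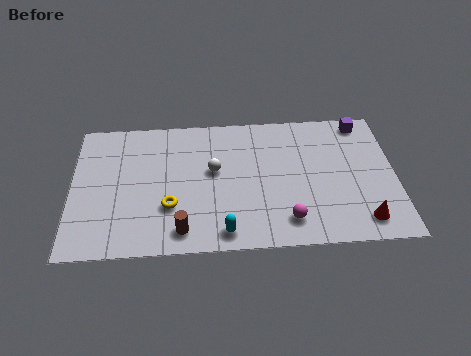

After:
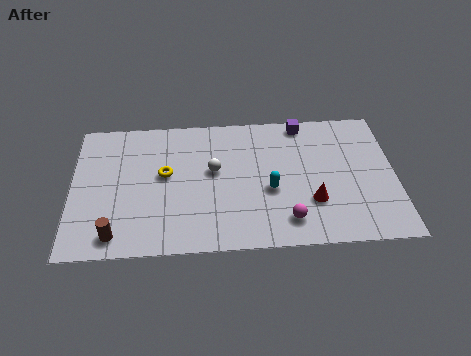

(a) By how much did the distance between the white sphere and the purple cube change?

-2.3

The distance was about 7.0 in the first image and 4.7 in the second, so they moved 2.3 units closer together.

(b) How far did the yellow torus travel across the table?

1.9

The yellow torus moved from about (4.2, 2.6) to (4.0, 4.5), a distance of √(0.2² + 1.9²) ≈ 1.9.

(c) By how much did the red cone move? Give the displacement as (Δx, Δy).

(-2.1, 1.2)

The red cone started near (12.4, 1.3) and ended near (10.3, 2.5).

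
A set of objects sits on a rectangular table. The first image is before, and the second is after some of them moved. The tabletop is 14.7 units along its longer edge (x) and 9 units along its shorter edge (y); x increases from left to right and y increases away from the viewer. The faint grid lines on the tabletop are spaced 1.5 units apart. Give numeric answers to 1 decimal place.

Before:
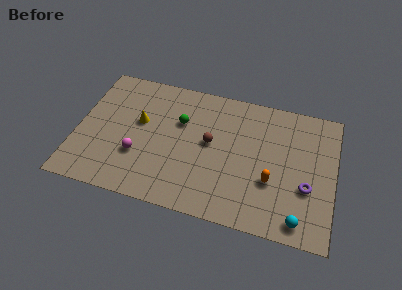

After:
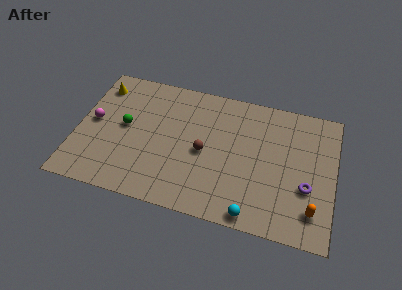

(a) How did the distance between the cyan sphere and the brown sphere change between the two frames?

-2.0

Before: roughly 6.5 units apart; after: 4.5. That's 2.0 units closer together.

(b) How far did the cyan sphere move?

2.6

The cyan sphere moved from about (12.9, 1.1) to (10.3, 0.8), a distance of √(2.6² + 0.3²) ≈ 2.6.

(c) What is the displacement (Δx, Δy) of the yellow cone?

(-2.5, 2.0)

The yellow cone started near (3.5, 5.3) and ended near (1.0, 7.3).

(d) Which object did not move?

the purple torus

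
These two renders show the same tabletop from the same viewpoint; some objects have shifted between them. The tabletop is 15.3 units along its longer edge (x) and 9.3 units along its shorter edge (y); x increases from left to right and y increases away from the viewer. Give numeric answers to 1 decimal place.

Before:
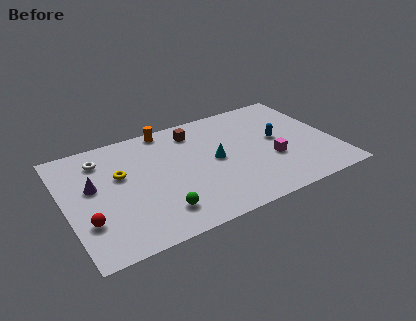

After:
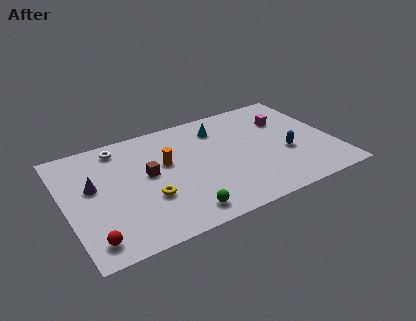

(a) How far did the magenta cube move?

3.4

The magenta cube was near (11.6, 3.4) before and (12.9, 6.5) after, so it travelled √(1.3² + 3.1²) ≈ 3.4 units.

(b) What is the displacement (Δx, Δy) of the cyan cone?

(0.6, 2.6)

The cyan cone started near (8.5, 4.7) and ended near (9.1, 7.3).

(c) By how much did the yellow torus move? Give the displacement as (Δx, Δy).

(1.3, -2.5)

The yellow torus started near (3.2, 5.7) and ended near (4.5, 3.2).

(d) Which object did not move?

the purple cone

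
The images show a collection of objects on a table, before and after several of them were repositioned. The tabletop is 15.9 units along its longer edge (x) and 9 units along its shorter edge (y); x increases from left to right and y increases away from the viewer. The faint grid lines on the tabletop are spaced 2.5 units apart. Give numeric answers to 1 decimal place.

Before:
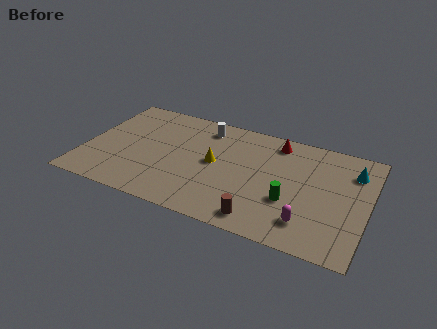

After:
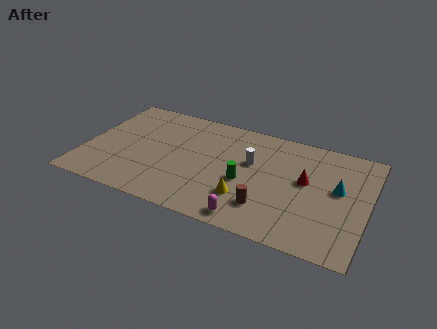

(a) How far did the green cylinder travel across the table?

2.7

The green cylinder was near (11.7, 3.2) before and (9.1, 3.8) after, so it travelled √(2.6² + 0.6²) ≈ 2.7 units.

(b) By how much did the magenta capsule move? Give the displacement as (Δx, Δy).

(-3.1, -0.9)

From the two frames, the magenta capsule sits at roughly (12.8, 1.9) before and (9.7, 1.0) after.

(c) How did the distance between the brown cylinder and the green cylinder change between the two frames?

-0.3

They were about 2.4 units apart before and 2.1 after — 0.3 units closer together.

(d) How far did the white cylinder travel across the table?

3.5

The white cylinder moved from about (6.4, 7.5) to (9.3, 5.5), a distance of √(2.9² + 2.0²) ≈ 3.5.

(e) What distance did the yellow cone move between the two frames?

3.0

The yellow cone was near (7.3, 4.7) before and (9.3, 2.5) after, so it travelled √(2.0² + 2.2²) ≈ 3.0 units.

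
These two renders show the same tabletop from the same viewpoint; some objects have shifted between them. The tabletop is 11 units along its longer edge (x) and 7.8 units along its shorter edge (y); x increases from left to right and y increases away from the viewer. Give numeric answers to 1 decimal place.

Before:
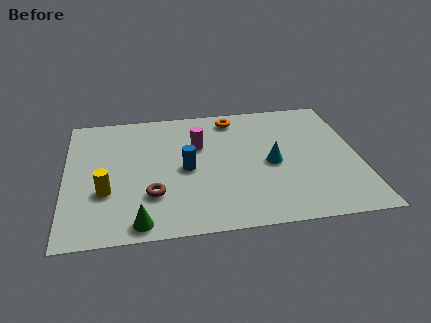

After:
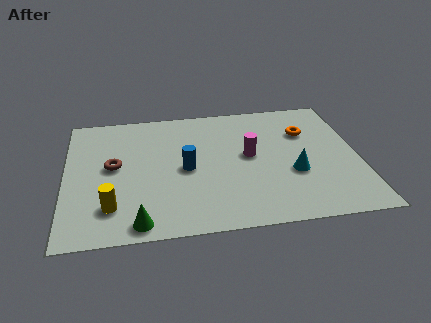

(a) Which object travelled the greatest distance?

the orange torus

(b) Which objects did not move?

the blue cylinder and the green cone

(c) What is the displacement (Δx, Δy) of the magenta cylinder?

(1.9, -0.9)

The magenta cylinder started near (5.0, 5.1) and ended near (6.9, 4.2).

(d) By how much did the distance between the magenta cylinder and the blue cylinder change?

+1.0

They were about 1.5 units apart before and 2.5 after — 1.0 units further apart.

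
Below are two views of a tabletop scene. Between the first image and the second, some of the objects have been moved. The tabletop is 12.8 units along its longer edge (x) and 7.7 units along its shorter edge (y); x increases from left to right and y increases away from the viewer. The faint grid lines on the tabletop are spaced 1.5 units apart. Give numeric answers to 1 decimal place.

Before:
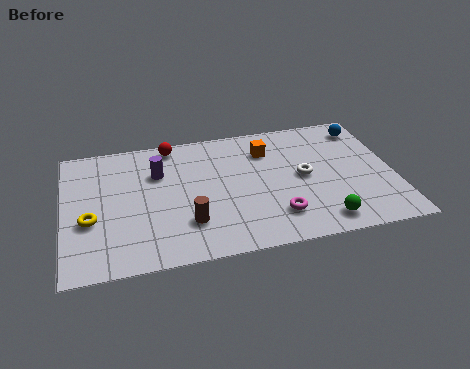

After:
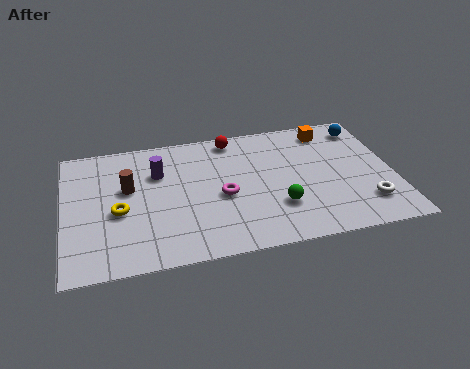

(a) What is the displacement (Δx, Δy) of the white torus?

(2.3, -2.1)

The white torus was at about (9.3, 3.9) and moved to about (11.6, 1.8).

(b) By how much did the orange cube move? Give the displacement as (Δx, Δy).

(2.5, 0.7)

From the two frames, the orange cube sits at roughly (8.0, 5.8) before and (10.5, 6.5) after.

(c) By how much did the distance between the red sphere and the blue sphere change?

-2.4

They were about 7.6 units apart before and 5.2 after — 2.4 units closer together.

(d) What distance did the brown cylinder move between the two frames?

3.3

From (4.7, 2.1) to (2.5, 4.6), the brown cylinder covered √(2.2² + 2.5²) ≈ 3.3 units.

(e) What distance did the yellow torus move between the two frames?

1.1

The yellow torus was near (1.0, 3.0) before and (2.1, 3.3) after, so it travelled √(1.1² + 0.3²) ≈ 1.1 units.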